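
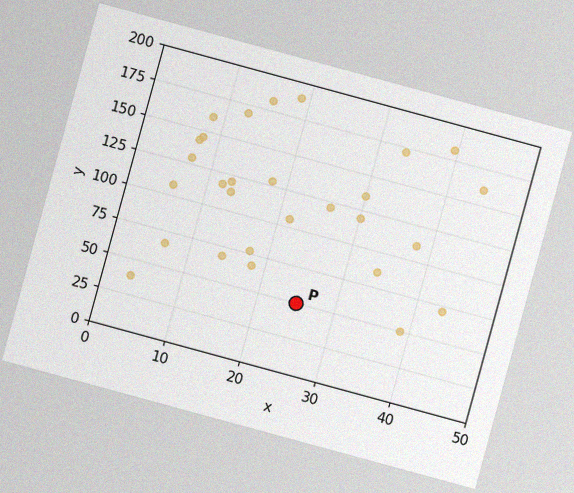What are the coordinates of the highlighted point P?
(25, 50)

The chart is tilted about 15° clockwise, with some photo noise. Following the gridlines from P to each axis, P sits at (25, 50).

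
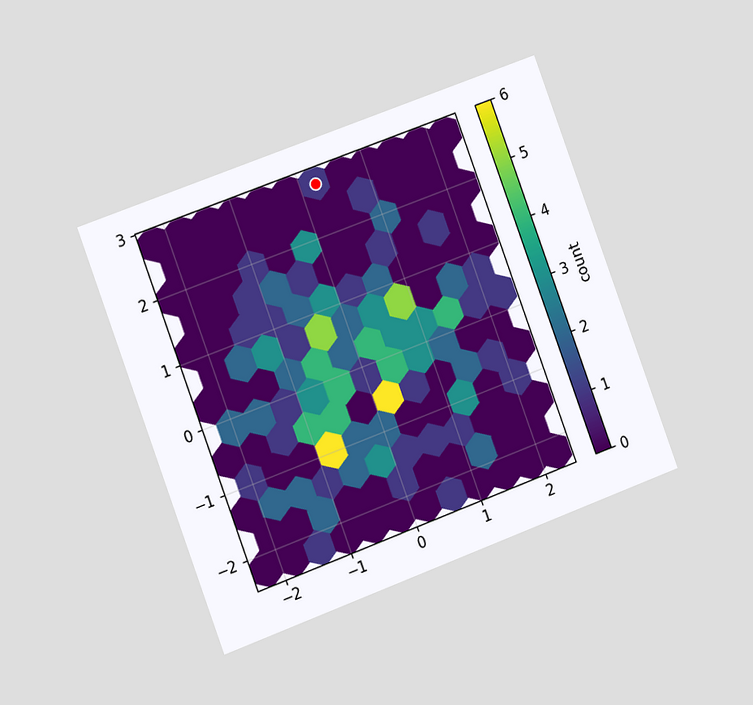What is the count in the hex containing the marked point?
1

The chart is tilted about 20° counter-clockwise and viewed slightly from the left. The marked hex reads 1 on the colorbar.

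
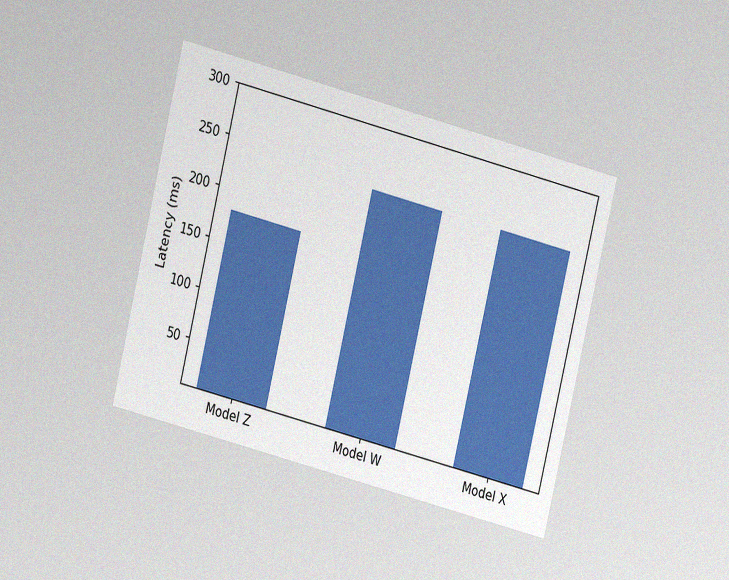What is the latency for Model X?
The chart is tilted about 14° clockwise and viewed at a slight angle, with some photo noise. Reading along the chart's y-axis, the Model X bar reaches 240ms.

240ms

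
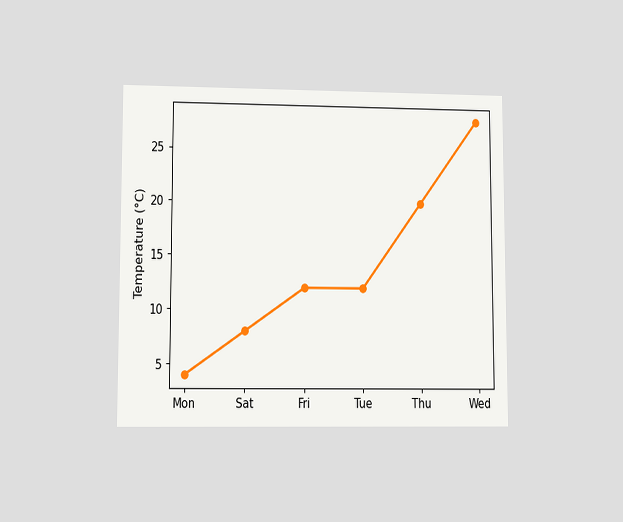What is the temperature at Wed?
28°C

The chart is viewed at a slight angle. At Wed, the line is at 28°C.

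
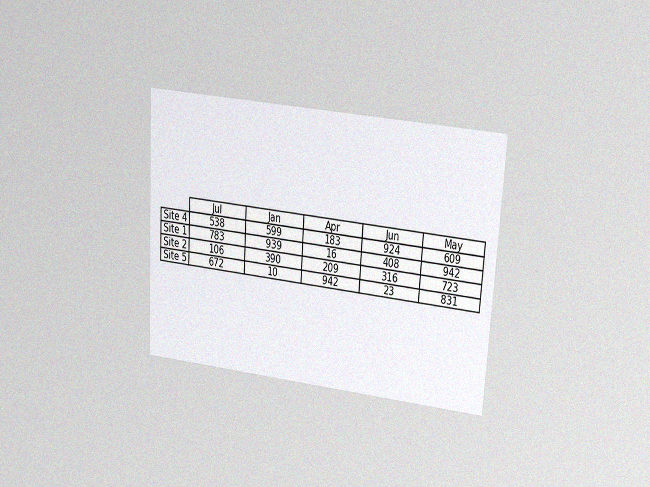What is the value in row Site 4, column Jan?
599

The chart is tilted about 4° clockwise and viewed at a slight angle, with some photo noise. The (Site 4, Jan) cell reads 599.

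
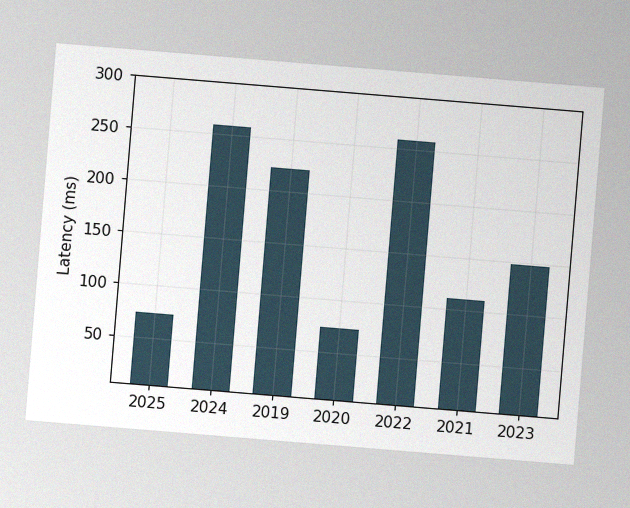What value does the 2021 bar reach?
The chart is tilted about 5° clockwise, with some photo noise. Reading along the chart's y-axis, the 2021 bar reaches 111ms.

111ms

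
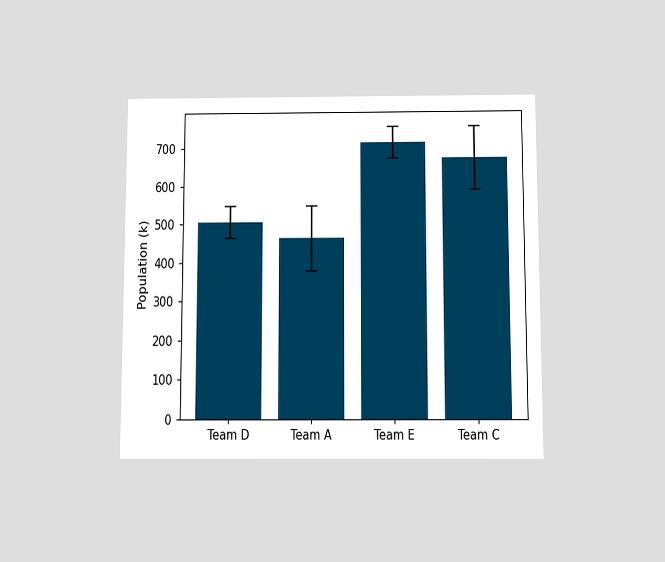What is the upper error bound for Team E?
The chart is viewed slightly from below. The Team E bar's upper whisker reaches 756k.

756k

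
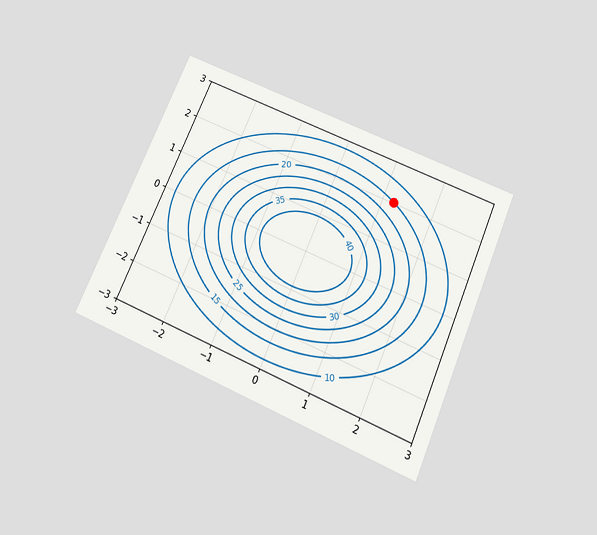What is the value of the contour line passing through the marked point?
The chart is tilted about 23° clockwise and viewed slightly from below. The marked point sits on the contour labelled 15.

15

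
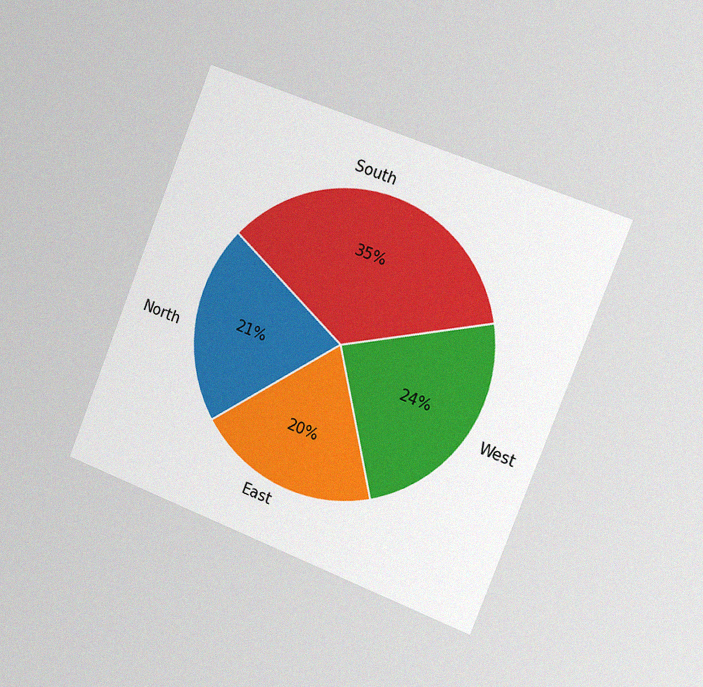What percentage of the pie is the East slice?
20%

The chart is tilted about 21° clockwise and viewed slightly from the right, with some photo noise. The East slice takes up 20% of the pie.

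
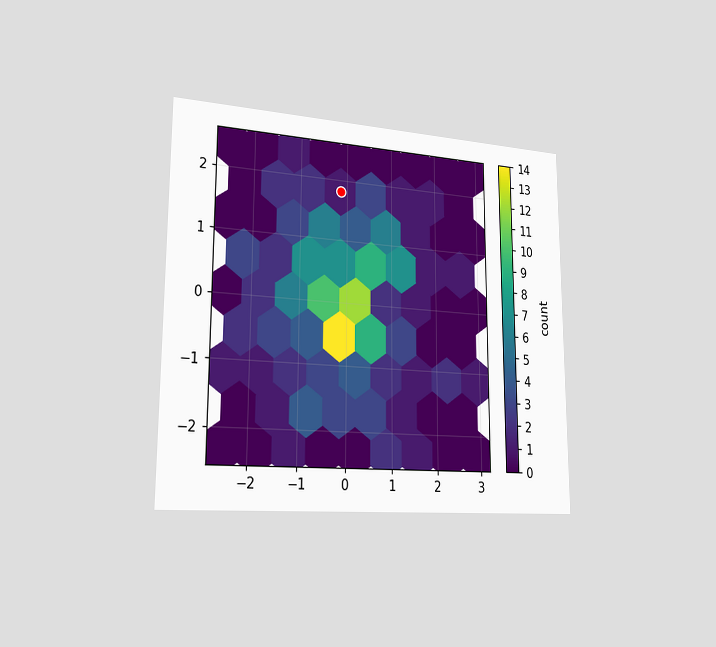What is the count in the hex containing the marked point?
1

The chart is viewed slightly from the left. The marked hex reads 1 on the colorbar.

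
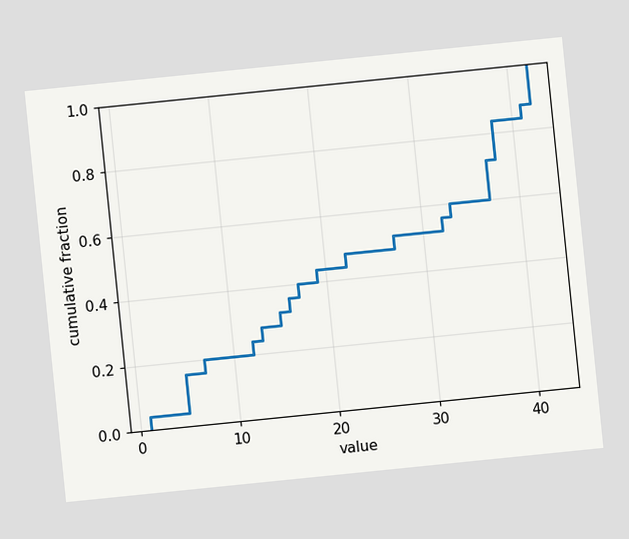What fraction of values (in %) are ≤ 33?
The chart is tilted about 6° counter-clockwise. At x=33 the ECDF step is at 60%.

60%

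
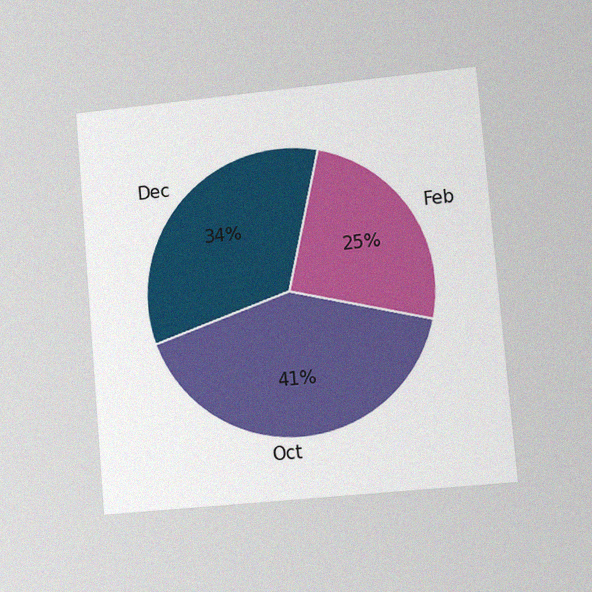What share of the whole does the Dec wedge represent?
34%

The chart is tilted about 5° counter-clockwise and viewed slightly from the right, with some photo noise. The Dec slice takes up 34% of the pie.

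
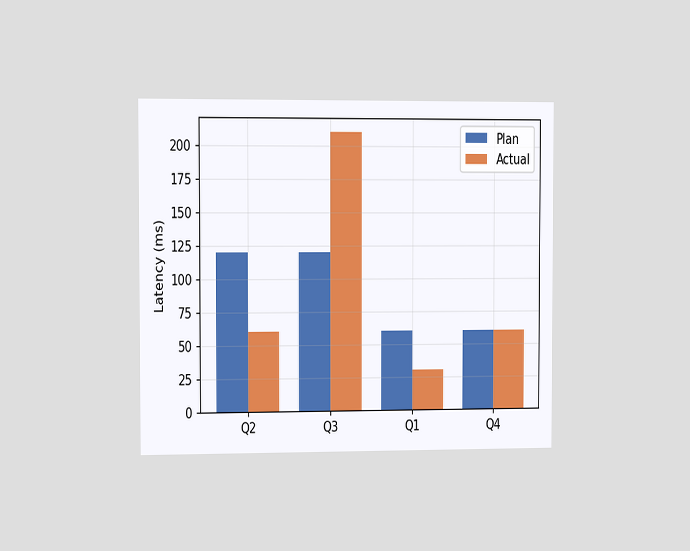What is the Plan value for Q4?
60ms

The chart is viewed slightly from the left. The Plan bar at Q4 reaches 60ms on the y-axis.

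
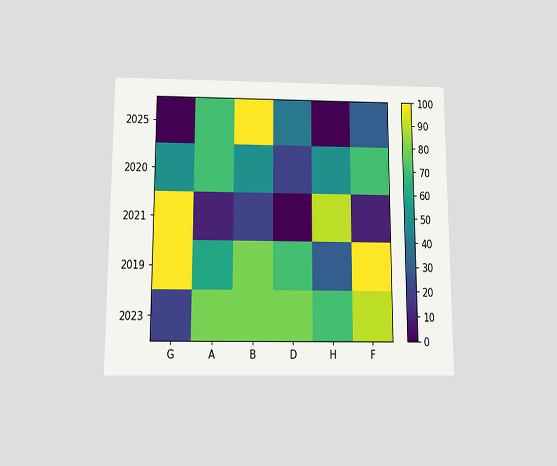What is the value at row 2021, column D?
0

The chart is viewed slightly from below. Matching cell (2021, D) against the colorbar gives 0.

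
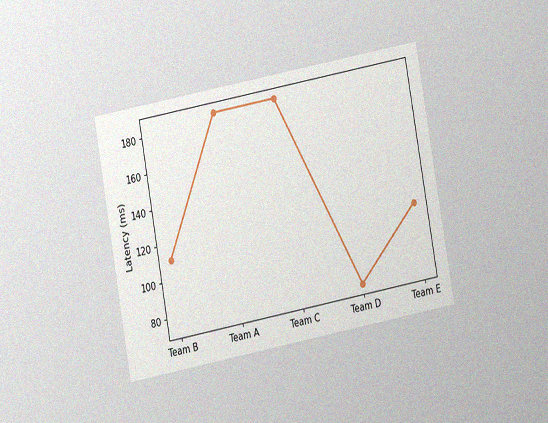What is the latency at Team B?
The chart is tilted about 10° counter-clockwise and viewed at a slight angle, with some photo noise. At Team B, the line is at 111ms.

111ms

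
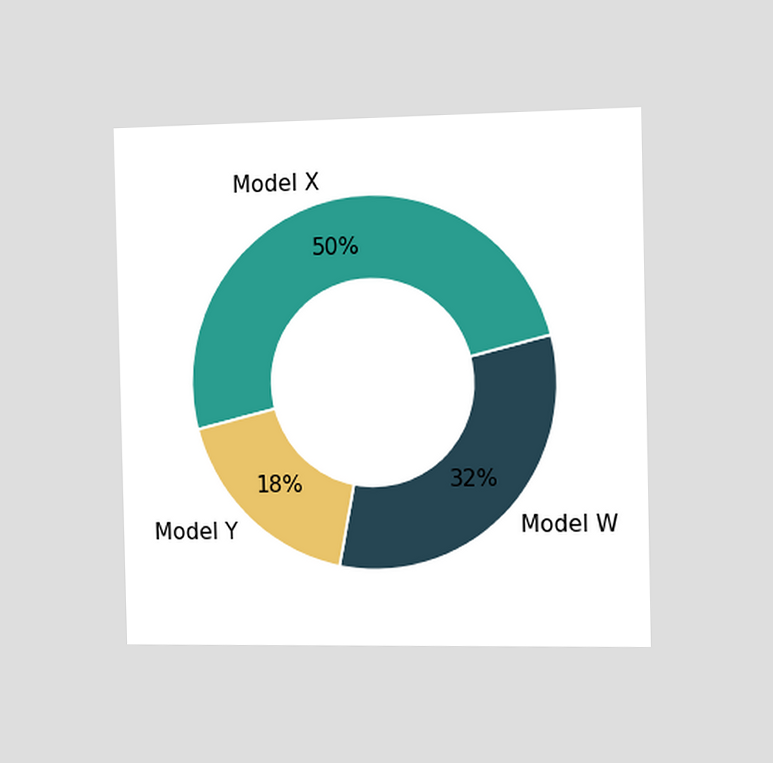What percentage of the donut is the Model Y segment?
The chart is viewed slightly from the right. The Model Y segment takes up 18% of the ring.

18%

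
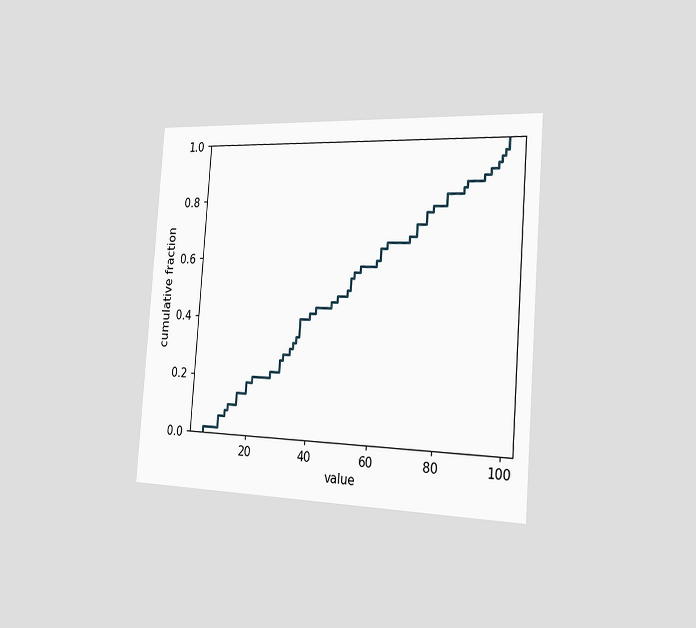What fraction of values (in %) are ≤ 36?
The chart is tilted about 4° clockwise and viewed slightly from the right. At x=36 the ECDF step is at 40%.

40%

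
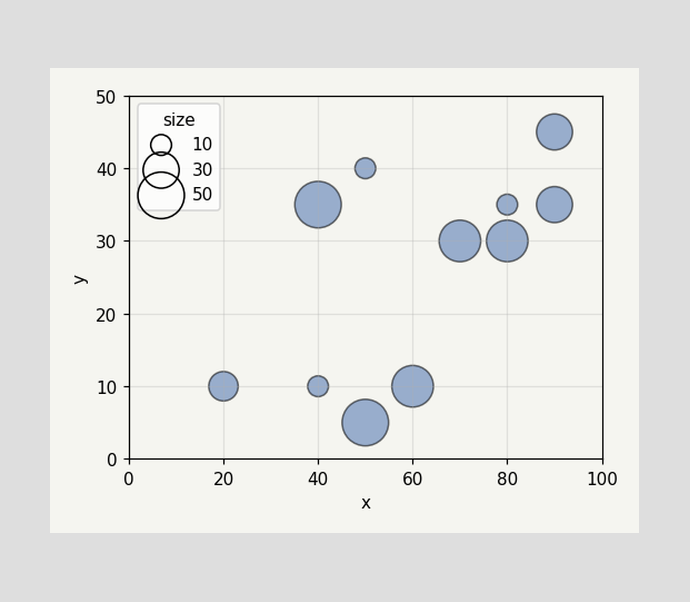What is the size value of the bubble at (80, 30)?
40

Matching the bubble at (80, 30) against the size legend gives 40.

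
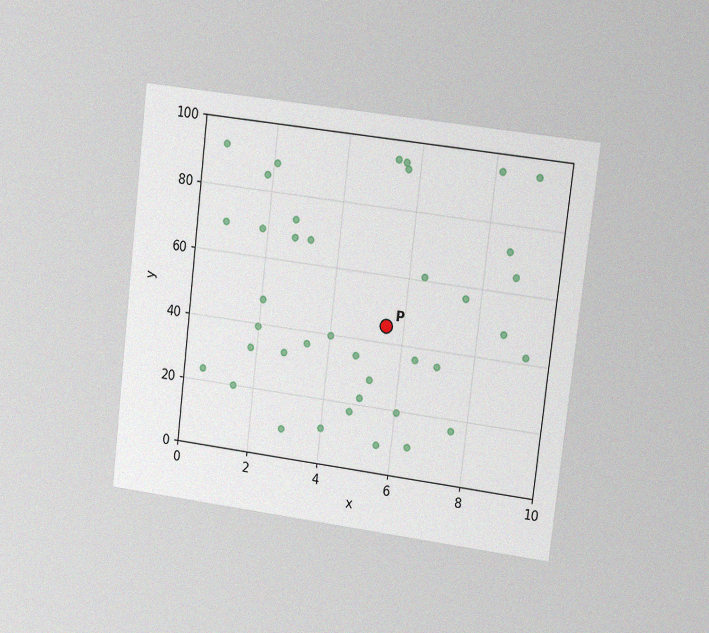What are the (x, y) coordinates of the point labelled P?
(5.5, 45)

The chart is tilted about 7° clockwise and viewed slightly from the right, with some photo noise. Following the gridlines from P to each axis, P sits at (5.5, 45).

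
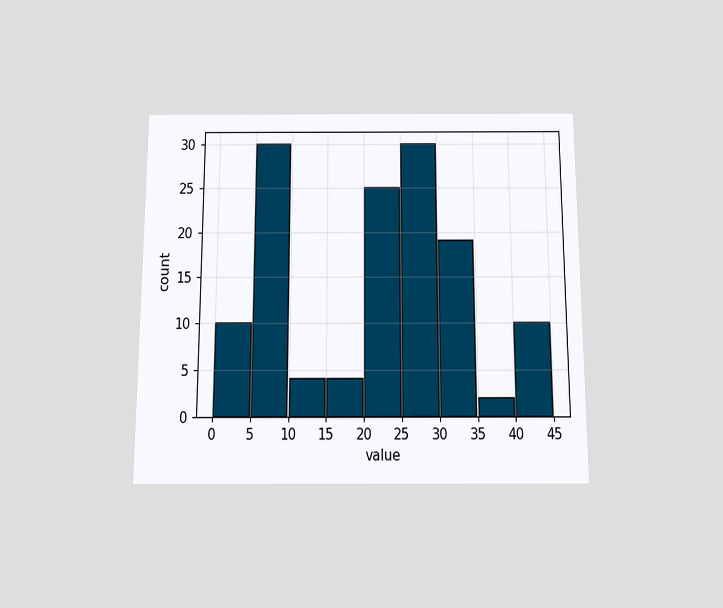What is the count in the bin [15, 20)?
4

The chart is viewed slightly from below. The [15, 20) bin has height 4.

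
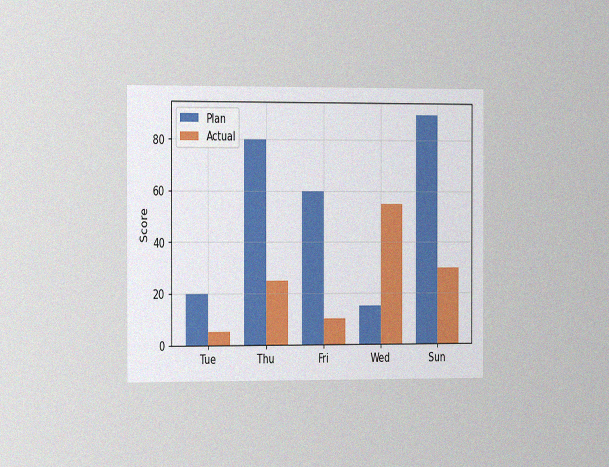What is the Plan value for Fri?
60

The chart is viewed slightly from the left, with some photo noise. The Plan bar at Fri reaches 60 on the y-axis.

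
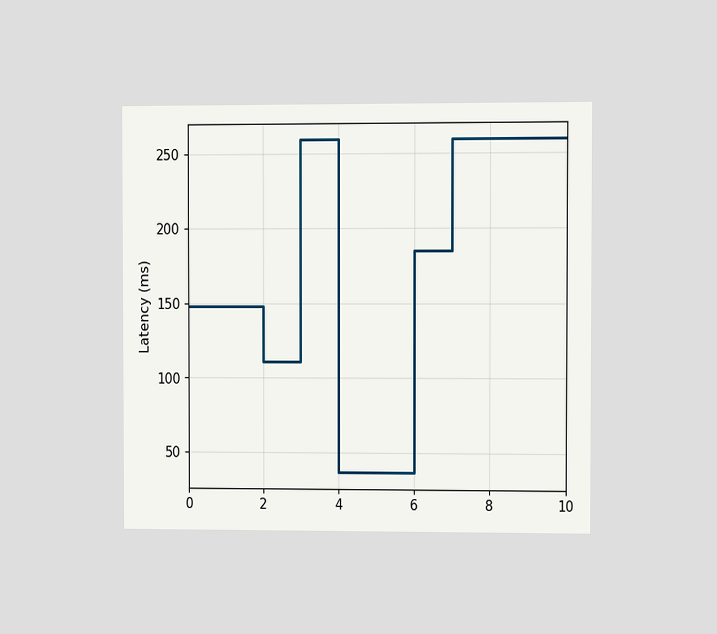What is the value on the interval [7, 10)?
The chart is viewed at a slight angle. On [7, 10) the step sits at 259ms.

259ms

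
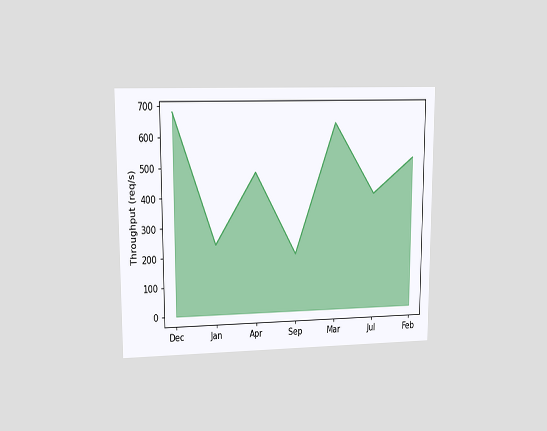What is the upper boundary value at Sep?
200req/s

The chart is viewed at a slight angle. At Sep the upper boundary is at 200req/s.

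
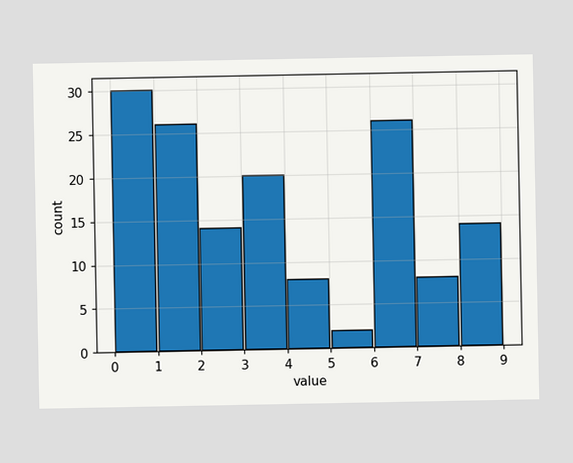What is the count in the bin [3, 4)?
The [3, 4) bin has height 20.

20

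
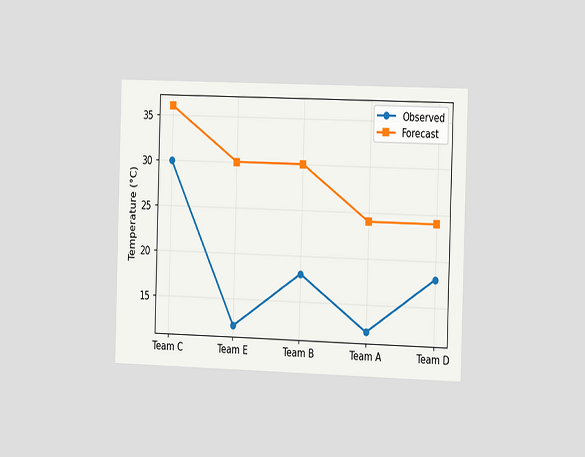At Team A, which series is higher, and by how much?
The chart is viewed slightly from the right. At Team A, Forecast sits above the other line by 12°C.

Forecast, by 12°C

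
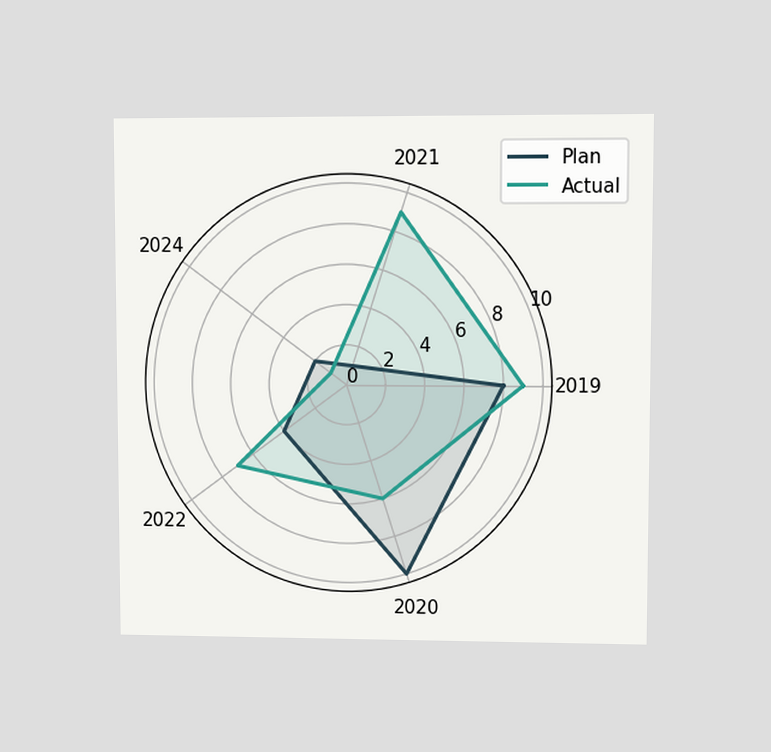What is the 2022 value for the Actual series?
The chart is viewed at a slight angle. On the 2022 axis, Actual reaches 7.

7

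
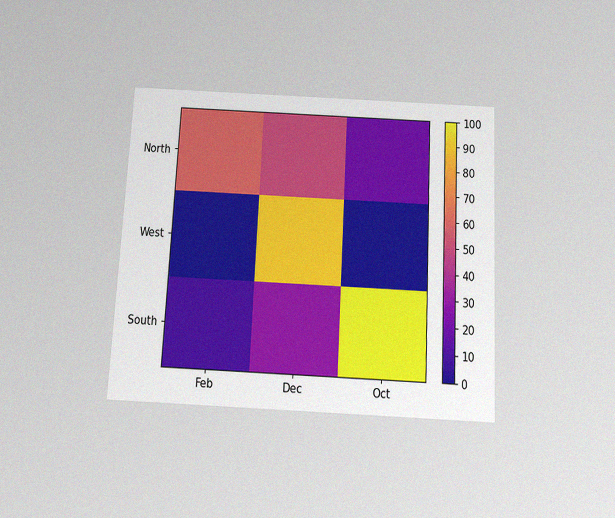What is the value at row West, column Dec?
90

The chart is tilted about 3° clockwise and viewed slightly from below, with some photo noise. Matching cell (West, Dec) against the colorbar gives 90.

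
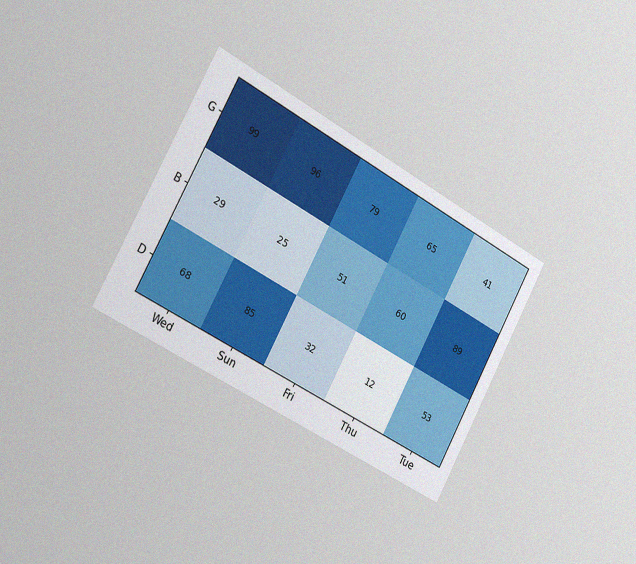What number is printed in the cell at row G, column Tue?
41

The chart is tilted about 28° clockwise and viewed slightly from the left, with some photo noise. The (G, Tue) cell reads 41.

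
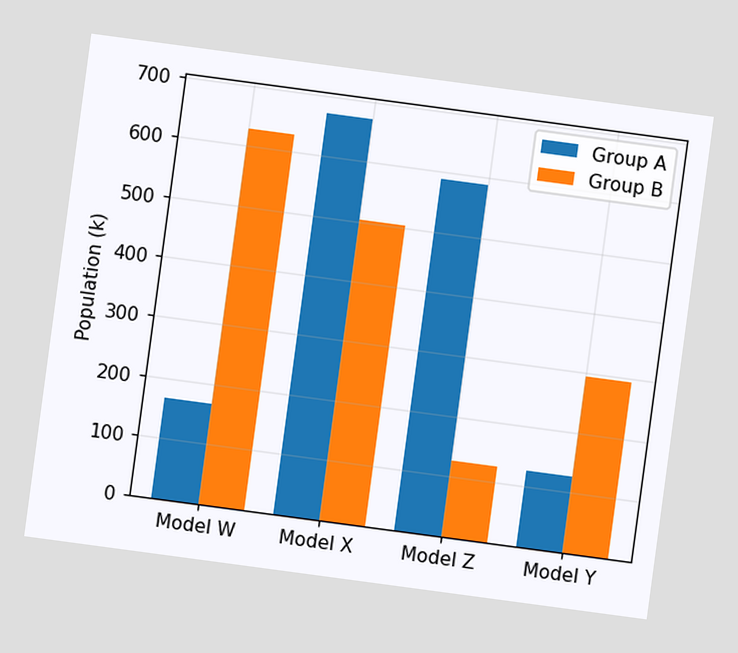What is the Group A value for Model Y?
The chart is tilted about 8° clockwise. The Group A bar at Model Y reaches 126k on the y-axis.

126k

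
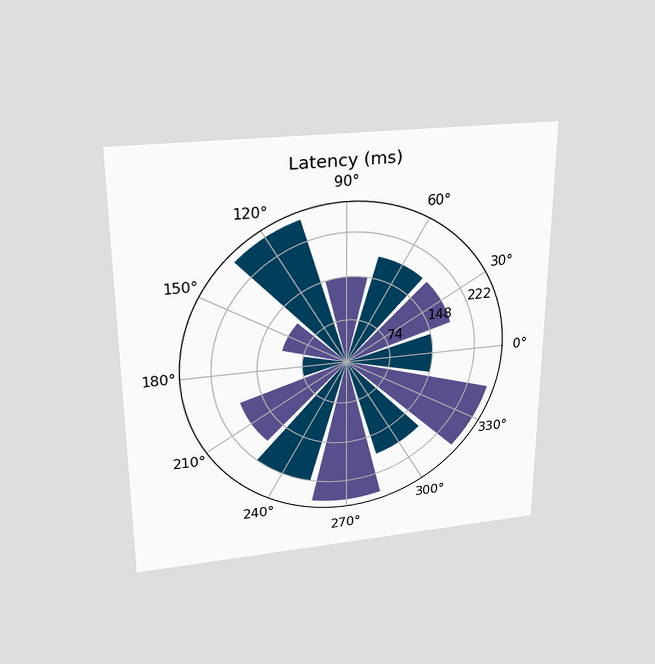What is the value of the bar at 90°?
The chart is viewed slightly from above. The bar at 90° reaches 148ms on the radial axis.

148ms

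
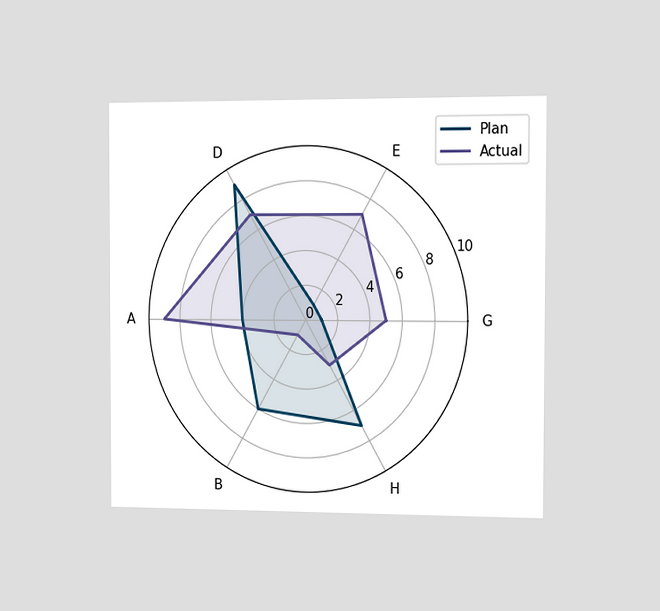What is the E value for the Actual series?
7

The chart is viewed slightly from the right. On the E axis, Actual reaches 7.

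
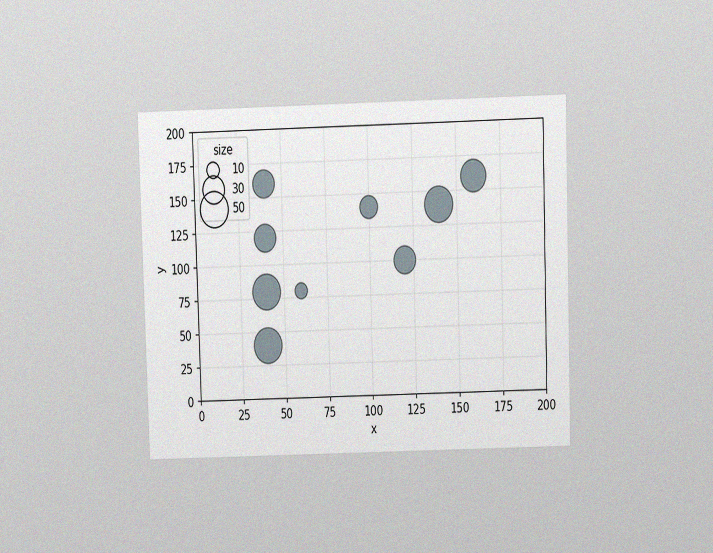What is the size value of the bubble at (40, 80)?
50

The chart is viewed slightly from above, with some photo noise. Matching the bubble at (40, 80) against the size legend gives 50.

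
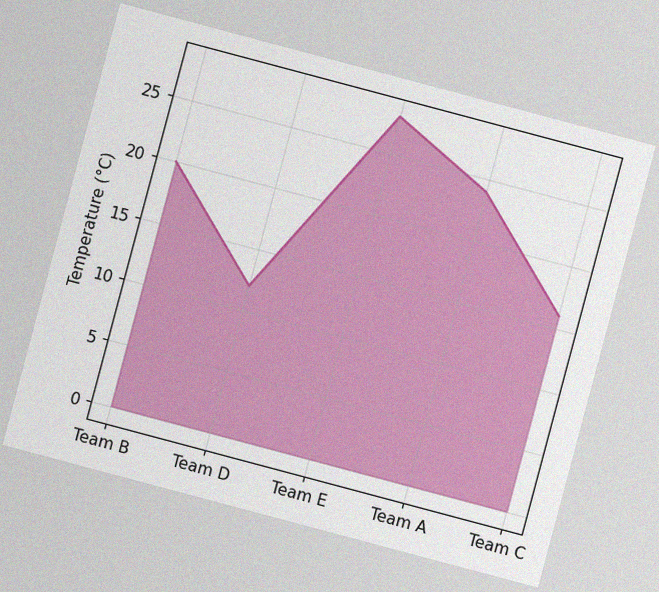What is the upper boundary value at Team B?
20°C

The chart is tilted about 15° clockwise, with some photo noise. At Team B the upper boundary is at 20°C.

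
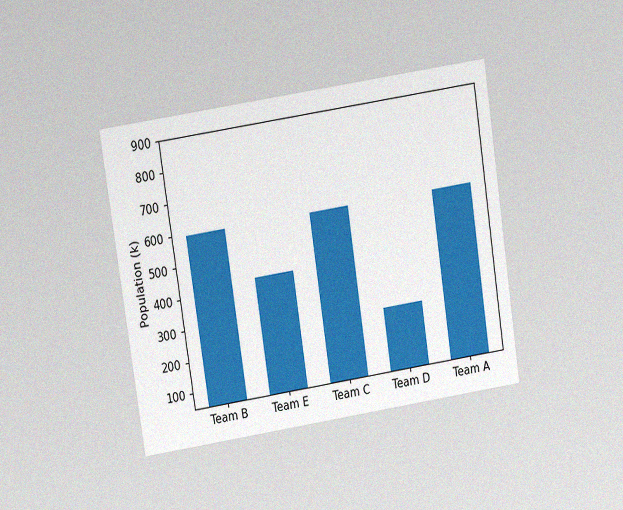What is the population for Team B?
The chart is tilted about 9° counter-clockwise and viewed at a slight angle, with some photo noise. Reading along the chart's y-axis, the Team B bar reaches 595k.

595k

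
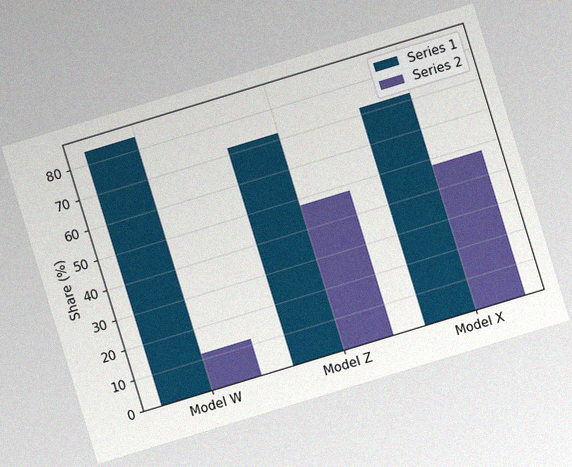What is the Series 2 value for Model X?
The chart is tilted about 17° counter-clockwise, with some photo noise. The Series 2 bar at Model X reaches 48% on the y-axis.

48%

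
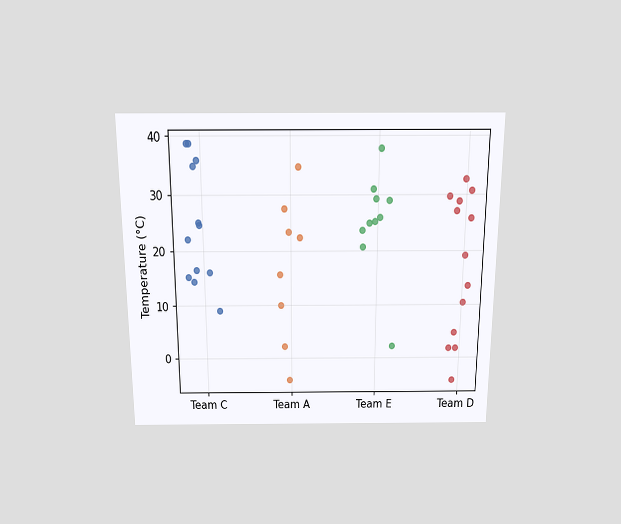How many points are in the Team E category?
The chart is viewed slightly from above. Counting the markers in the Team E column gives 10.

10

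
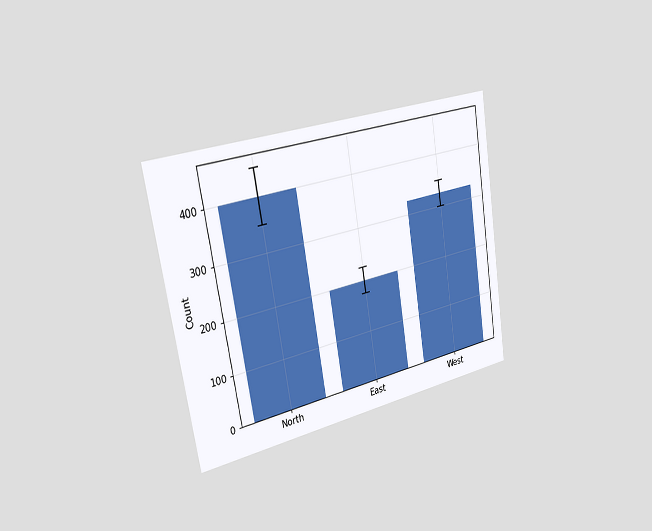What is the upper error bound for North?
450

The chart is tilted about 10° counter-clockwise and viewed slightly from the left. The North bar's upper whisker reaches 450.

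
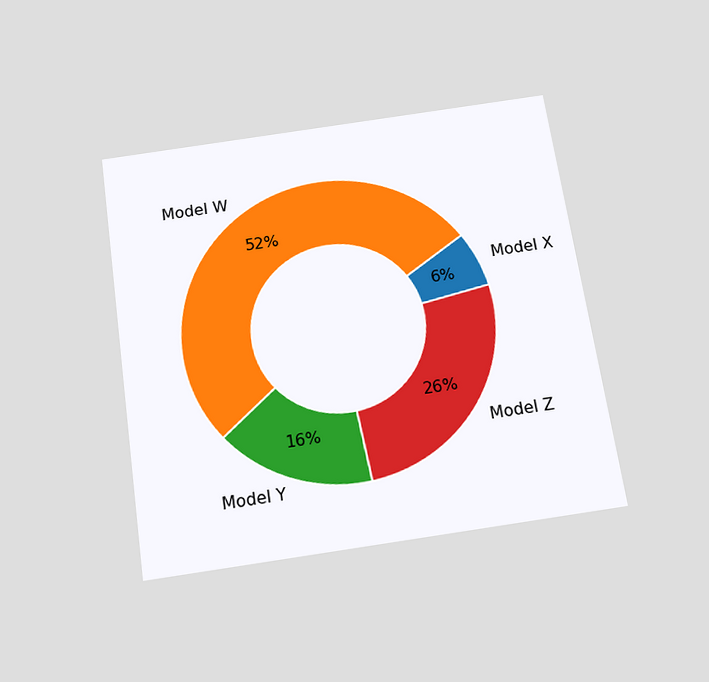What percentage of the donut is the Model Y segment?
The chart is tilted about 8° counter-clockwise and viewed slightly from below. The Model Y segment takes up 16% of the ring.

16%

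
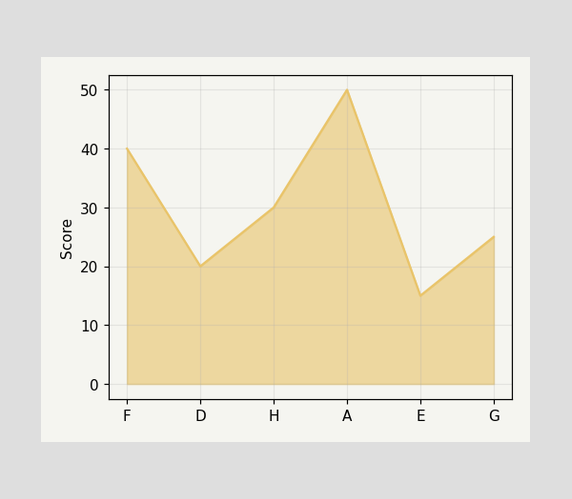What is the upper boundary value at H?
30

At H the upper boundary is at 30.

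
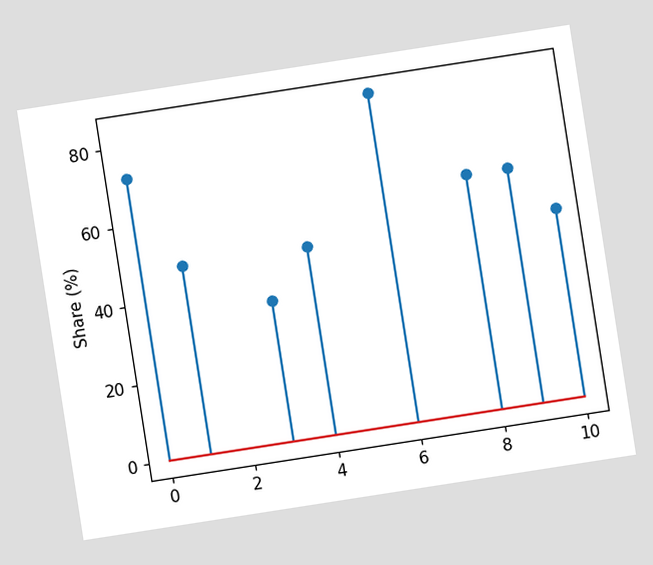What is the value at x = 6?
The chart is tilted about 9° counter-clockwise. The stem at x=6 reaches 84%.

84%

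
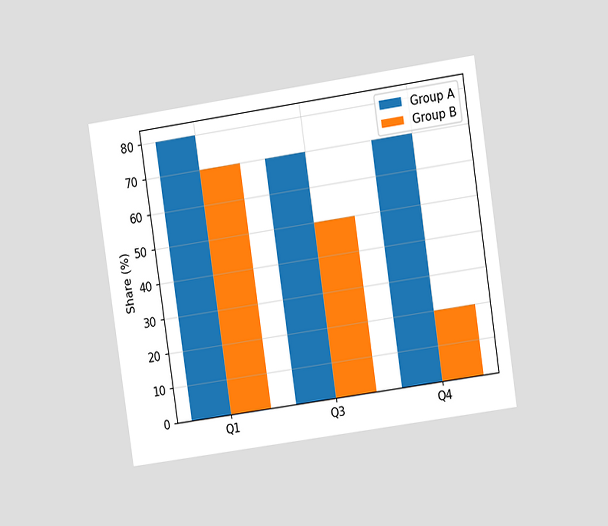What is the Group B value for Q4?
The chart is tilted about 8° counter-clockwise and viewed at a slight angle. The Group B bar at Q4 reaches 20% on the y-axis.

20%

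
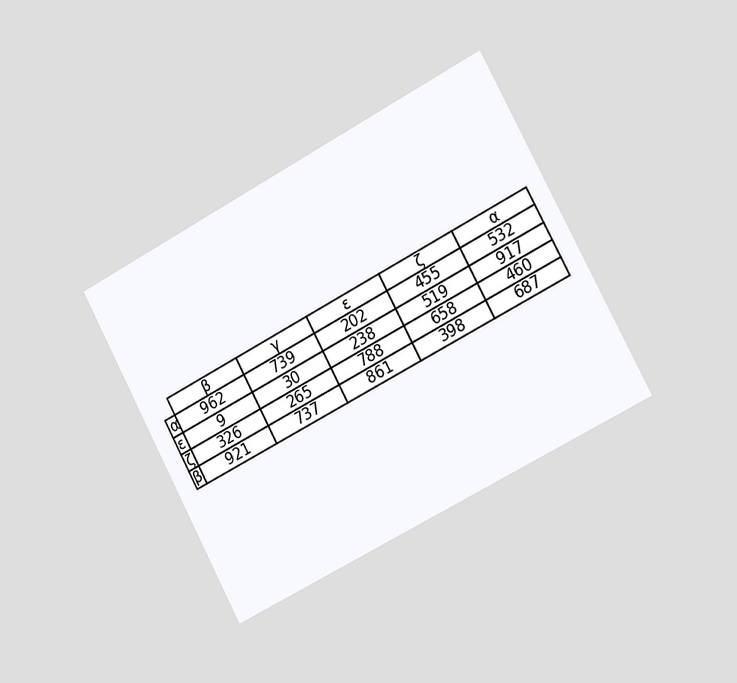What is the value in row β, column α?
687

The chart is tilted about 28° counter-clockwise and viewed slightly from the right. The (β, α) cell reads 687.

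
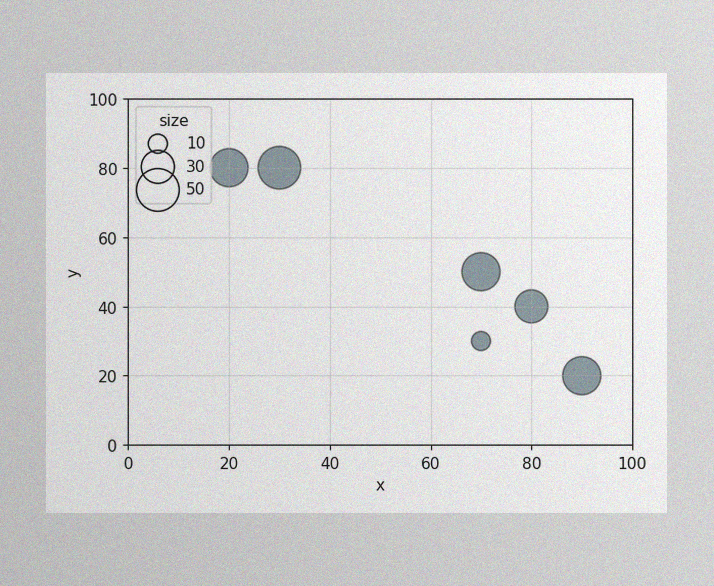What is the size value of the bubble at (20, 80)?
40

The image has some photo noise and uneven lighting. Matching the bubble at (20, 80) against the size legend gives 40.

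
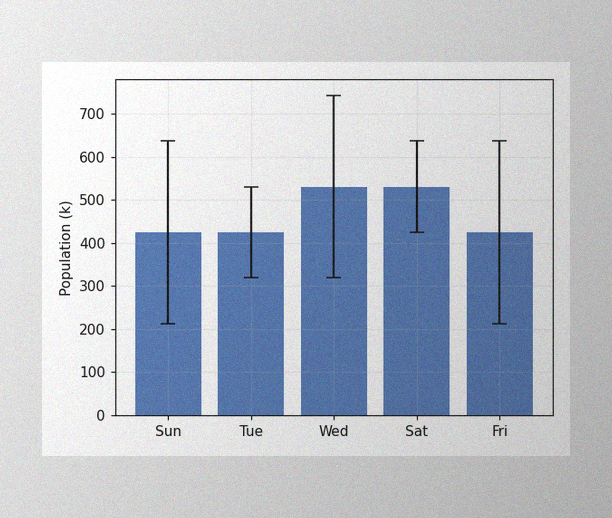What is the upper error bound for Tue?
530k

The image has some photo noise and uneven lighting. The Tue bar's upper whisker reaches 530k.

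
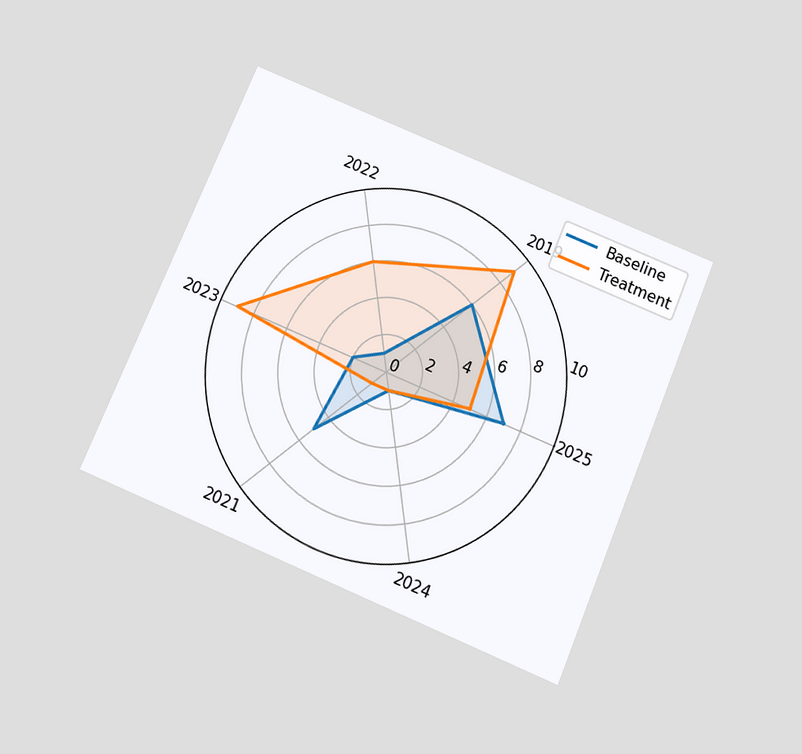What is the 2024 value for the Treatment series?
The chart is tilted about 23° clockwise and viewed slightly from below. On the 2024 axis, Treatment reaches 1.

1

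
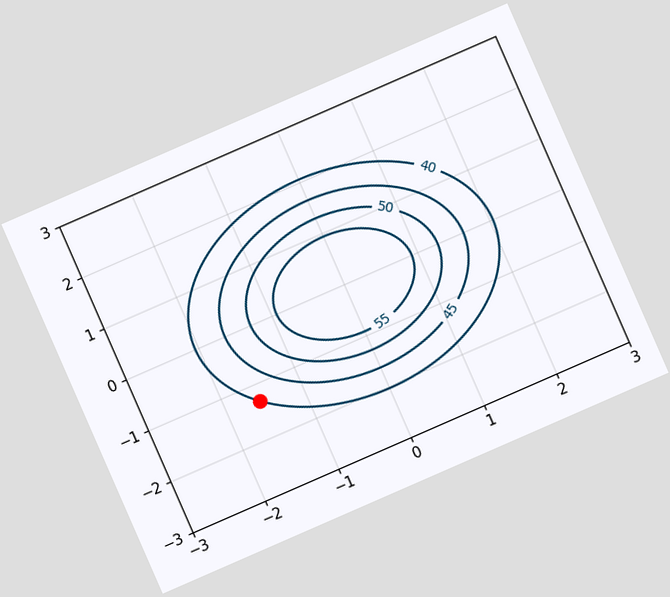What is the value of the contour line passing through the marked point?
40

The chart is tilted about 24° counter-clockwise. The marked point sits on the contour labelled 40.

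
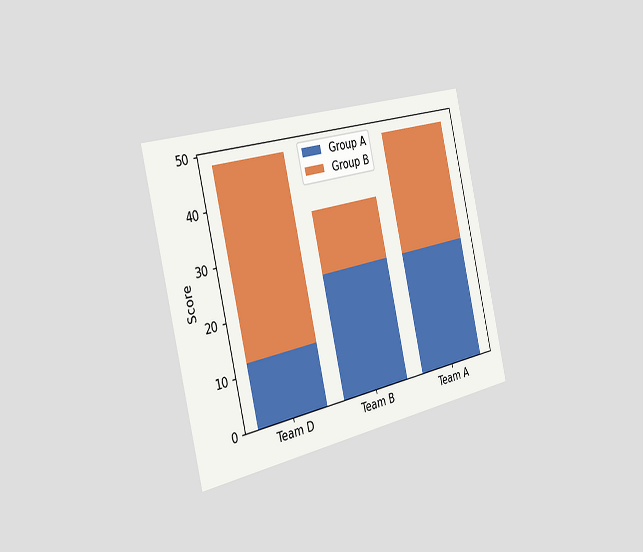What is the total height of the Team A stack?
48

The chart is tilted about 13° counter-clockwise and viewed slightly from the left. The Team A stack's top reaches 48 on the y-axis.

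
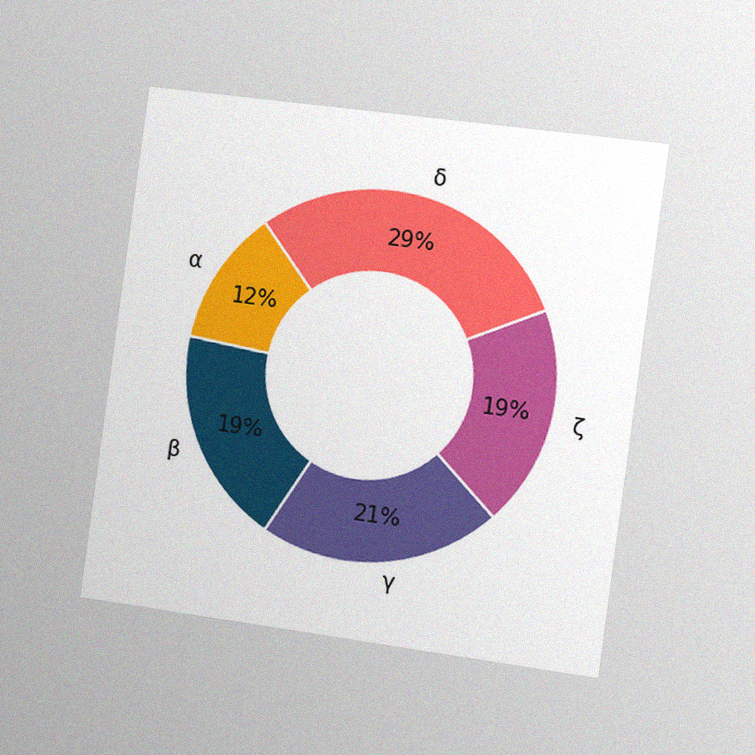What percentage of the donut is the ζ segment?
The chart is tilted about 8° clockwise and viewed slightly from the right, with some photo noise. The ζ segment takes up 19% of the ring.

19%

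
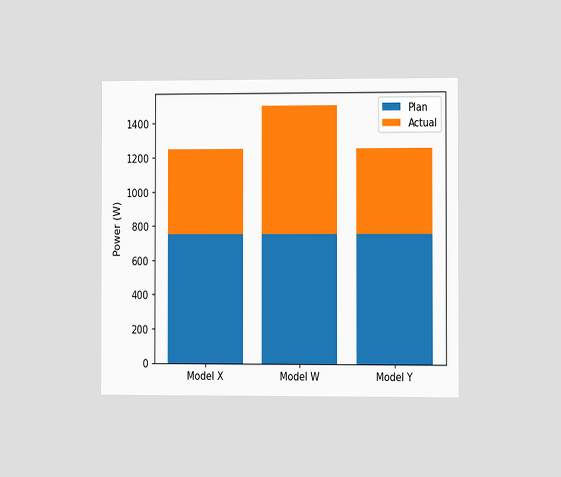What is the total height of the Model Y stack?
The chart is viewed slightly from the right. The Model Y stack's top reaches 1250W on the y-axis.

1250W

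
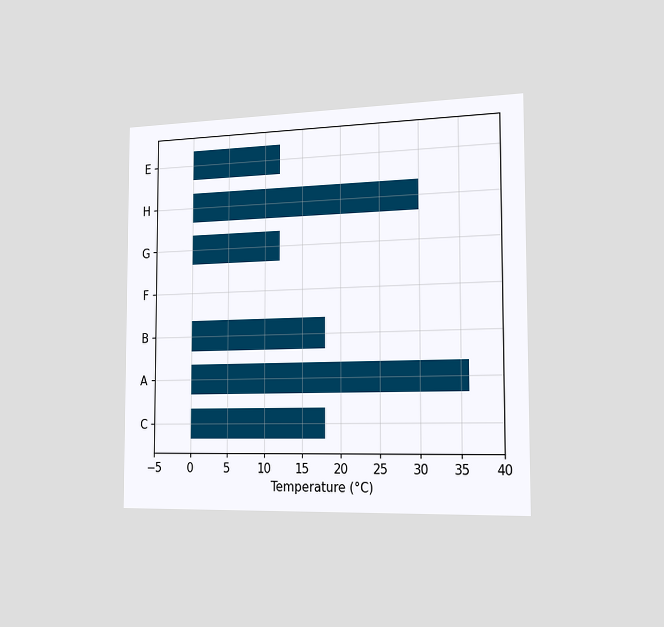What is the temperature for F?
0°C

The chart is viewed slightly from the right. Reading along the chart's x-axis, the F bar reaches 0°C.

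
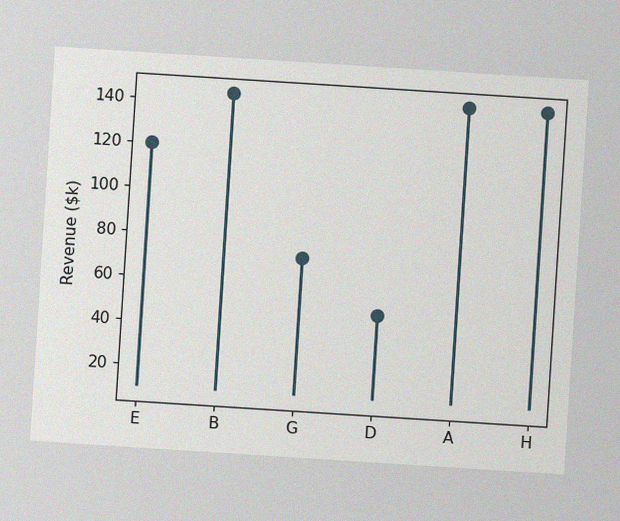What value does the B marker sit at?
$144k

The chart is tilted about 4° clockwise, with some photo noise. The B marker sits at $144k.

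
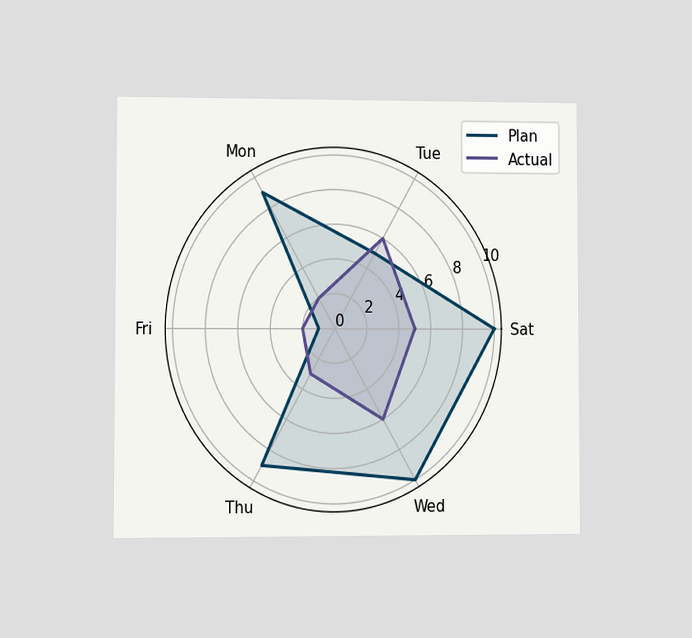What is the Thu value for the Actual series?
3

The chart is viewed at a slight angle. On the Thu axis, Actual reaches 3.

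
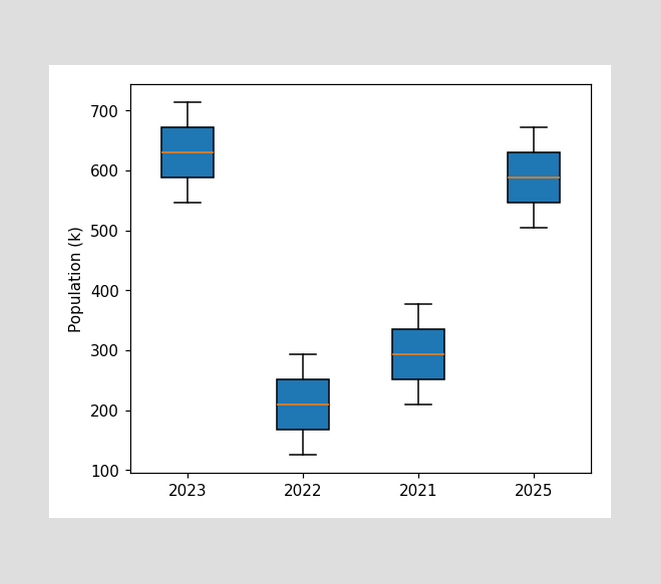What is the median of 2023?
630k

The median line in the 2023 box sits at 630k.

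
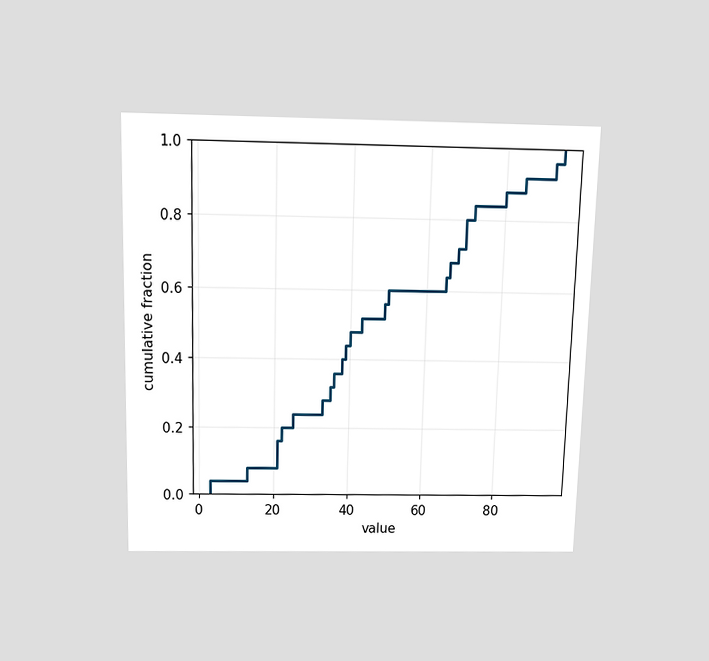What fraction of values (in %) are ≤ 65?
64%

The chart is viewed slightly from above. At x=65 the ECDF step is at 64%.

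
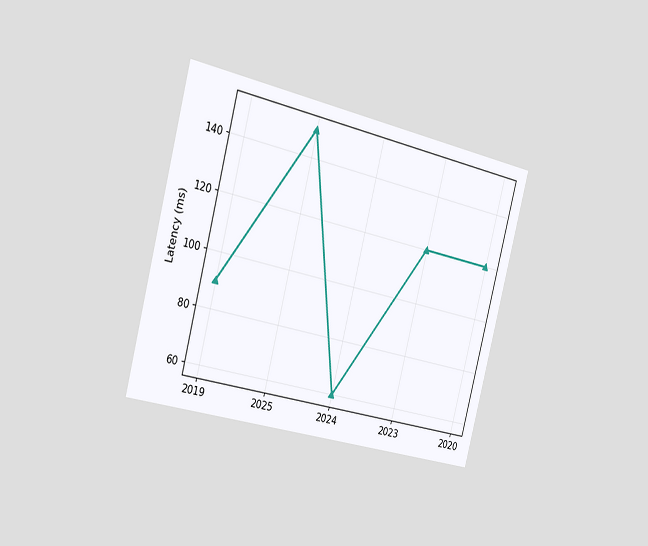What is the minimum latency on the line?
60ms

The chart is tilted about 15° clockwise and viewed slightly from the left. The lowest point is at 2024, and reading across to the y-axis gives 60ms.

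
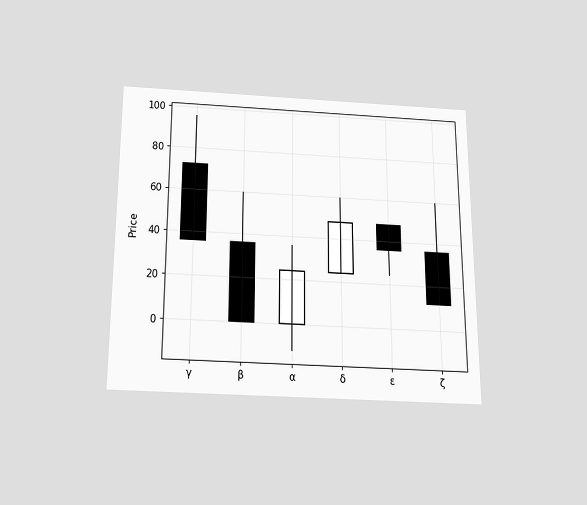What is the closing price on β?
The chart is viewed slightly from below. The β candle closes at 0.

0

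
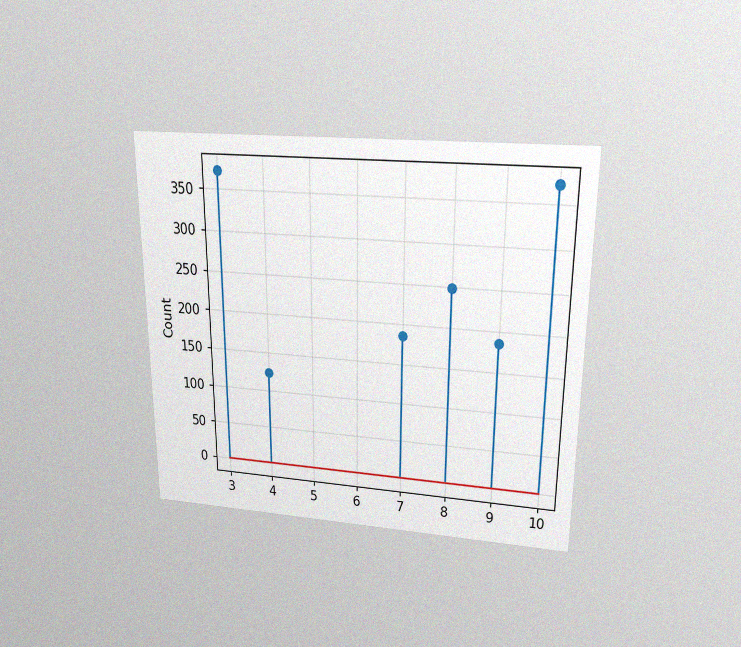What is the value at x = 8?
248

The chart is viewed slightly from above, with some photo noise. The stem at x=8 reaches 248.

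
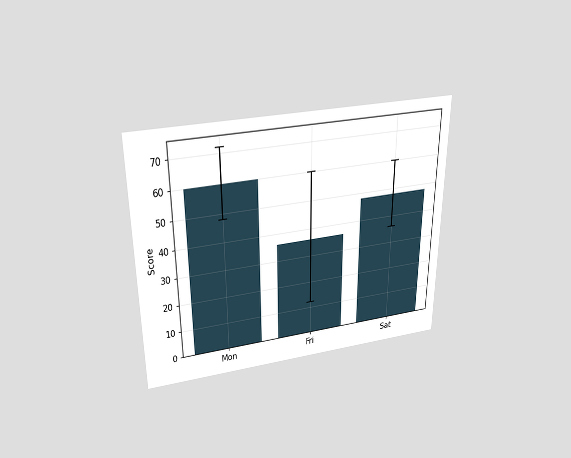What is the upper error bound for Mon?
The chart is viewed slightly from above. The Mon bar's upper whisker reaches 72.

72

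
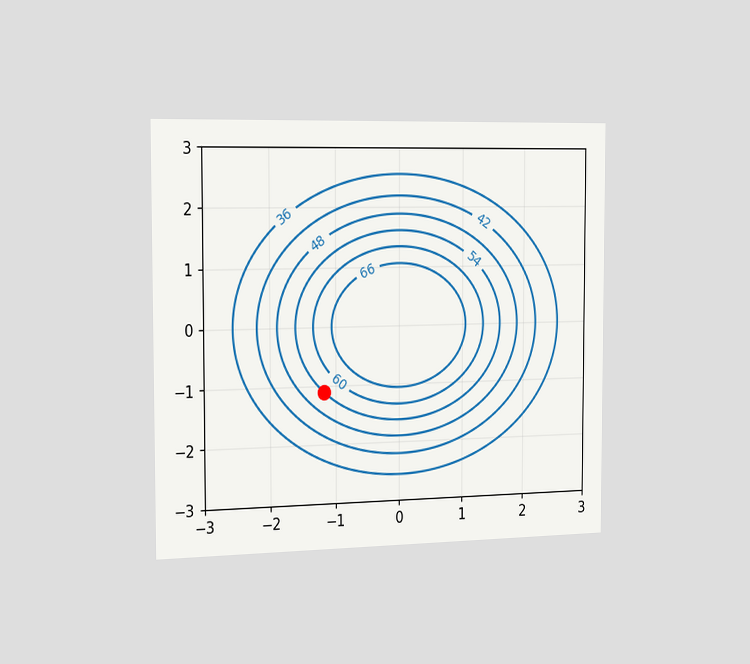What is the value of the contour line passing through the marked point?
The chart is viewed slightly from the left. The marked point sits on the contour labelled 54.

54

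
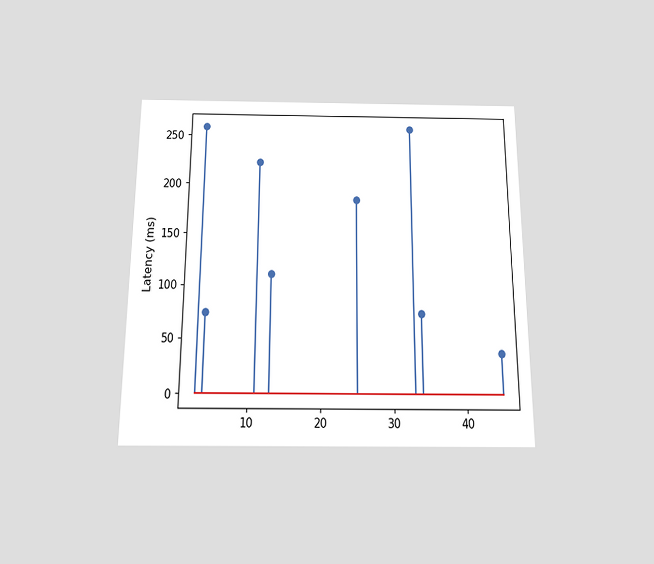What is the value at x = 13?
The chart is viewed slightly from below. The stem at x=13 reaches 111ms.

111ms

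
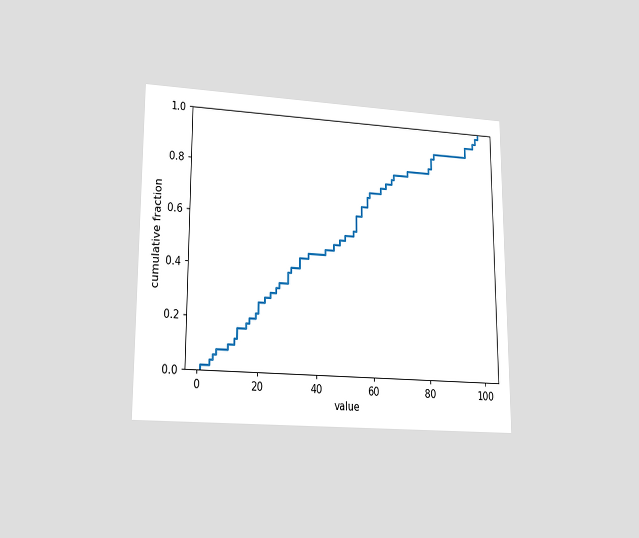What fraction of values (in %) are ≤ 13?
The chart is viewed at a slight angle. At x=13 the ECDF step is at 16%.

16%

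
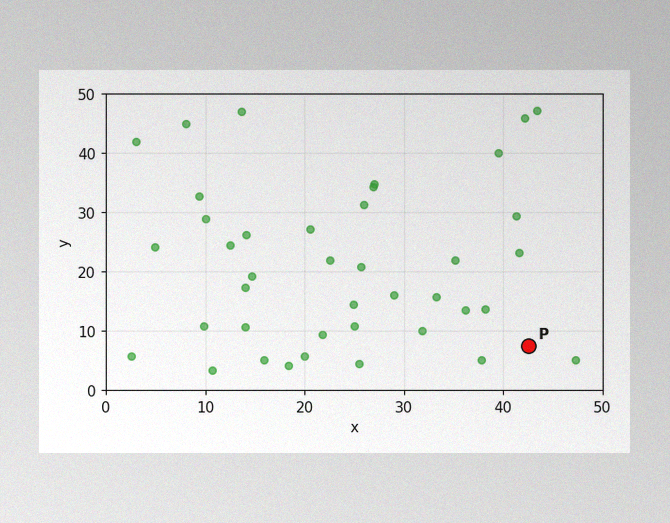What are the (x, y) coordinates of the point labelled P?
(42.5, 7.5)

The image has some photo noise and uneven lighting. Following the gridlines from P to each axis, P sits at (42.5, 7.5).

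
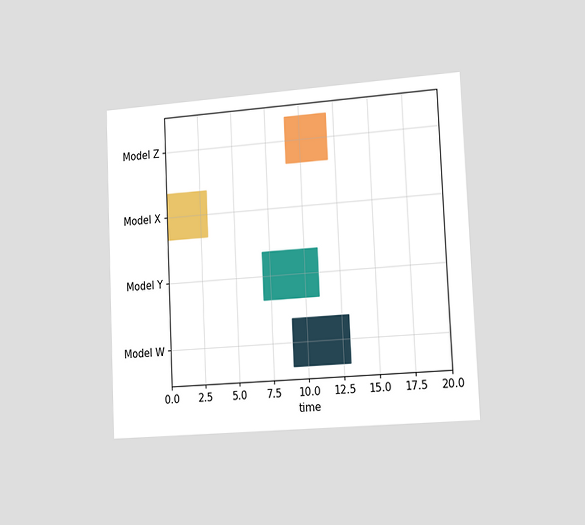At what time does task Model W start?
The chart is tilted about 3° counter-clockwise and viewed slightly from the right. The Model W bar begins at t=9.

9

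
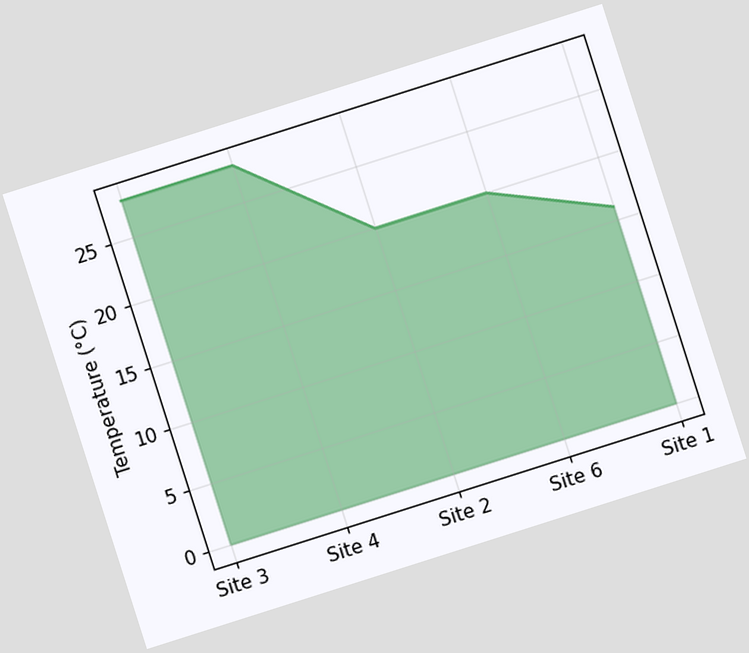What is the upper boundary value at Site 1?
16°C

The chart is tilted about 18° counter-clockwise. At Site 1 the upper boundary is at 16°C.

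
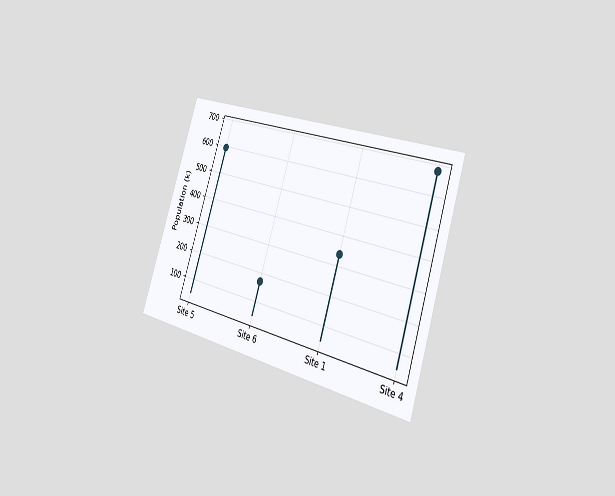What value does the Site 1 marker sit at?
The chart is tilted about 18° clockwise and viewed slightly from the right. The Site 1 marker sits at 340k.

340k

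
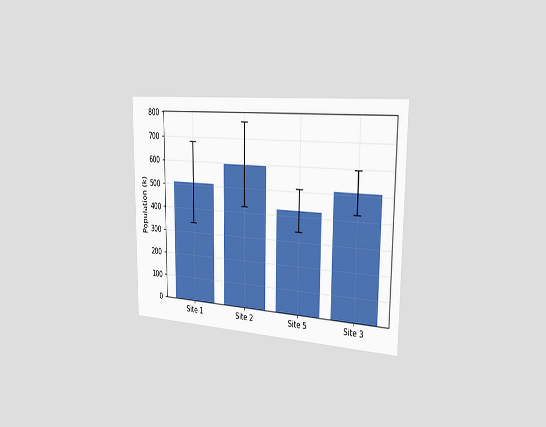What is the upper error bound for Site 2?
The chart is viewed slightly from the right. The Site 2 bar's upper whisker reaches 765k.

765k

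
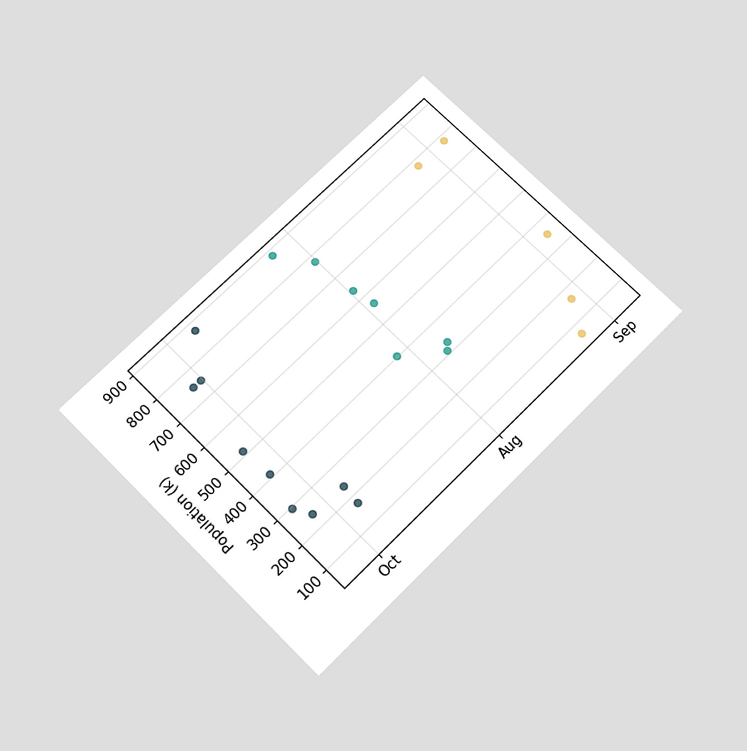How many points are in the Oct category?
The chart is tilted about 45° counter-clockwise and viewed slightly from below. Counting the markers in the Oct column gives 9.

9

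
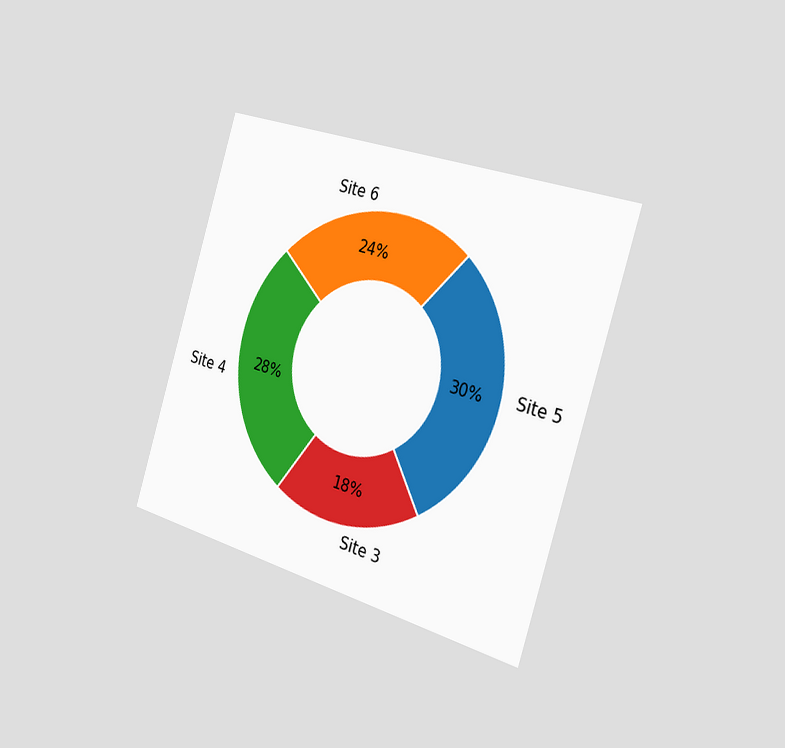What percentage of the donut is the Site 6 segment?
24%

The chart is tilted about 17° clockwise and viewed slightly from the right. The Site 6 segment takes up 24% of the ring.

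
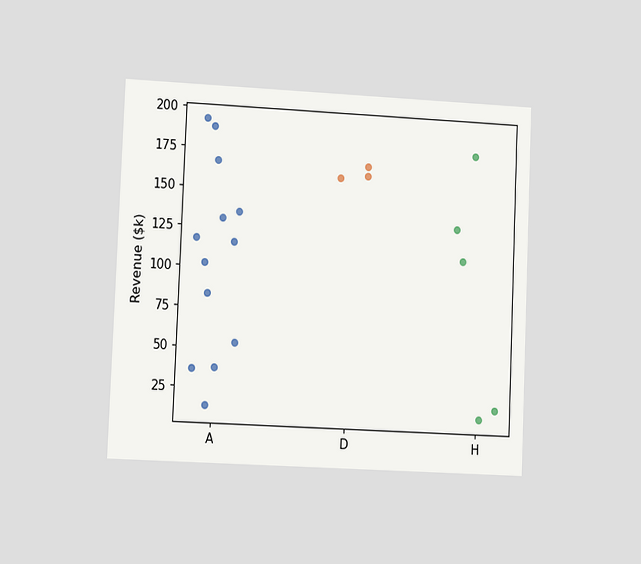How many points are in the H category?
5

The chart is tilted about 2° clockwise and viewed at a slight angle. Counting the markers in the H column gives 5.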